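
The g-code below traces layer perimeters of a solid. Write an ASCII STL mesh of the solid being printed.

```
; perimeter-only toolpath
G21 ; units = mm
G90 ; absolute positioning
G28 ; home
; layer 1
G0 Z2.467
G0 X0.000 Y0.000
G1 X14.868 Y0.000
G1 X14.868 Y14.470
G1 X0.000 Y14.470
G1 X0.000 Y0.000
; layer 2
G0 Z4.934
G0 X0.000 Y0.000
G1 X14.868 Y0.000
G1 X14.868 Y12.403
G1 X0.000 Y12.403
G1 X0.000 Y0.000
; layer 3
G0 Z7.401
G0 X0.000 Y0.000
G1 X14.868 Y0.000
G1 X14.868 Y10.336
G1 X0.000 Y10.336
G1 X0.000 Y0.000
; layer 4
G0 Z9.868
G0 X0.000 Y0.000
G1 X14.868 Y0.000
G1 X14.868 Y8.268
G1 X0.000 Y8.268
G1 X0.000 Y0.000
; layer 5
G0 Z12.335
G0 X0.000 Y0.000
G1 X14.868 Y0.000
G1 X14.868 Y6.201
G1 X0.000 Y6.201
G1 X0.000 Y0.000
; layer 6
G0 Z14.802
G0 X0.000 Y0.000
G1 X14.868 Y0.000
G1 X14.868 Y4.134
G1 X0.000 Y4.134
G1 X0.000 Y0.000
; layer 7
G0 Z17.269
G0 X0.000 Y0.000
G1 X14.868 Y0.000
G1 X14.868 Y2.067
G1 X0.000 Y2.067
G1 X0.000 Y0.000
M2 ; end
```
solid part
  facet normal 0.0000 0.0000 -1.0000
    outer loop
      vertex 14.868 16.537 0.000
      vertex 14.868 0.000 0.000
      vertex 0.000 0.000 0.000
    endloop
  endfacet
  facet normal 0.0000 0.0000 -1.0000
    outer loop
      vertex 0.000 16.537 0.000
      vertex 14.868 16.537 0.000
      vertex 0.000 0.000 0.000
    endloop
  endfacet
  facet normal 0.0000 -1.0000 0.0000
    outer loop
      vertex 0.000 0.000 0.000
      vertex 14.868 0.000 0.000
      vertex 14.868 0.000 19.736
    endloop
  endfacet
  facet normal 0.0000 -1.0000 0.0000
    outer loop
      vertex 0.000 0.000 0.000
      vertex 14.868 0.000 19.736
      vertex 0.000 0.000 19.736
    endloop
  endfacet
  facet normal 0.0000 0.7665 0.6423
    outer loop
      vertex 0.000 0.000 19.736
      vertex 14.868 0.000 19.736
      vertex 14.868 16.537 0.000
    endloop
  endfacet
  facet normal 0.0000 0.7665 0.6423
    outer loop
      vertex 0.000 0.000 19.736
      vertex 14.868 16.537 0.000
      vertex 0.000 16.537 0.000
    endloop
  endfacet
  facet normal -1.0000 0.0000 0.0000
    outer loop
      vertex 0.000 0.000 19.736
      vertex 0.000 16.537 0.000
      vertex 0.000 0.000 0.000
    endloop
  endfacet
  facet normal 1.0000 0.0000 0.0000
    outer loop
      vertex 14.868 0.000 0.000
      vertex 14.868 16.537 0.000
      vertex 14.868 0.000 19.736
    endloop
  endfacet
endsolid part

The G0 Z moves step by Δz≈2.467 mm. The G1 loops shrink linearly with z, so the solid tapers from its base footprint up to z≈19.7. Closing with a flat bottom cap and the tapered top and triangulating gives 8 facets — a wedge (ramp): 14.9 × 16.5 mm base, rising to 19.7 mm along the y=0 edge and sloping linearly to z=0 at y=16.5.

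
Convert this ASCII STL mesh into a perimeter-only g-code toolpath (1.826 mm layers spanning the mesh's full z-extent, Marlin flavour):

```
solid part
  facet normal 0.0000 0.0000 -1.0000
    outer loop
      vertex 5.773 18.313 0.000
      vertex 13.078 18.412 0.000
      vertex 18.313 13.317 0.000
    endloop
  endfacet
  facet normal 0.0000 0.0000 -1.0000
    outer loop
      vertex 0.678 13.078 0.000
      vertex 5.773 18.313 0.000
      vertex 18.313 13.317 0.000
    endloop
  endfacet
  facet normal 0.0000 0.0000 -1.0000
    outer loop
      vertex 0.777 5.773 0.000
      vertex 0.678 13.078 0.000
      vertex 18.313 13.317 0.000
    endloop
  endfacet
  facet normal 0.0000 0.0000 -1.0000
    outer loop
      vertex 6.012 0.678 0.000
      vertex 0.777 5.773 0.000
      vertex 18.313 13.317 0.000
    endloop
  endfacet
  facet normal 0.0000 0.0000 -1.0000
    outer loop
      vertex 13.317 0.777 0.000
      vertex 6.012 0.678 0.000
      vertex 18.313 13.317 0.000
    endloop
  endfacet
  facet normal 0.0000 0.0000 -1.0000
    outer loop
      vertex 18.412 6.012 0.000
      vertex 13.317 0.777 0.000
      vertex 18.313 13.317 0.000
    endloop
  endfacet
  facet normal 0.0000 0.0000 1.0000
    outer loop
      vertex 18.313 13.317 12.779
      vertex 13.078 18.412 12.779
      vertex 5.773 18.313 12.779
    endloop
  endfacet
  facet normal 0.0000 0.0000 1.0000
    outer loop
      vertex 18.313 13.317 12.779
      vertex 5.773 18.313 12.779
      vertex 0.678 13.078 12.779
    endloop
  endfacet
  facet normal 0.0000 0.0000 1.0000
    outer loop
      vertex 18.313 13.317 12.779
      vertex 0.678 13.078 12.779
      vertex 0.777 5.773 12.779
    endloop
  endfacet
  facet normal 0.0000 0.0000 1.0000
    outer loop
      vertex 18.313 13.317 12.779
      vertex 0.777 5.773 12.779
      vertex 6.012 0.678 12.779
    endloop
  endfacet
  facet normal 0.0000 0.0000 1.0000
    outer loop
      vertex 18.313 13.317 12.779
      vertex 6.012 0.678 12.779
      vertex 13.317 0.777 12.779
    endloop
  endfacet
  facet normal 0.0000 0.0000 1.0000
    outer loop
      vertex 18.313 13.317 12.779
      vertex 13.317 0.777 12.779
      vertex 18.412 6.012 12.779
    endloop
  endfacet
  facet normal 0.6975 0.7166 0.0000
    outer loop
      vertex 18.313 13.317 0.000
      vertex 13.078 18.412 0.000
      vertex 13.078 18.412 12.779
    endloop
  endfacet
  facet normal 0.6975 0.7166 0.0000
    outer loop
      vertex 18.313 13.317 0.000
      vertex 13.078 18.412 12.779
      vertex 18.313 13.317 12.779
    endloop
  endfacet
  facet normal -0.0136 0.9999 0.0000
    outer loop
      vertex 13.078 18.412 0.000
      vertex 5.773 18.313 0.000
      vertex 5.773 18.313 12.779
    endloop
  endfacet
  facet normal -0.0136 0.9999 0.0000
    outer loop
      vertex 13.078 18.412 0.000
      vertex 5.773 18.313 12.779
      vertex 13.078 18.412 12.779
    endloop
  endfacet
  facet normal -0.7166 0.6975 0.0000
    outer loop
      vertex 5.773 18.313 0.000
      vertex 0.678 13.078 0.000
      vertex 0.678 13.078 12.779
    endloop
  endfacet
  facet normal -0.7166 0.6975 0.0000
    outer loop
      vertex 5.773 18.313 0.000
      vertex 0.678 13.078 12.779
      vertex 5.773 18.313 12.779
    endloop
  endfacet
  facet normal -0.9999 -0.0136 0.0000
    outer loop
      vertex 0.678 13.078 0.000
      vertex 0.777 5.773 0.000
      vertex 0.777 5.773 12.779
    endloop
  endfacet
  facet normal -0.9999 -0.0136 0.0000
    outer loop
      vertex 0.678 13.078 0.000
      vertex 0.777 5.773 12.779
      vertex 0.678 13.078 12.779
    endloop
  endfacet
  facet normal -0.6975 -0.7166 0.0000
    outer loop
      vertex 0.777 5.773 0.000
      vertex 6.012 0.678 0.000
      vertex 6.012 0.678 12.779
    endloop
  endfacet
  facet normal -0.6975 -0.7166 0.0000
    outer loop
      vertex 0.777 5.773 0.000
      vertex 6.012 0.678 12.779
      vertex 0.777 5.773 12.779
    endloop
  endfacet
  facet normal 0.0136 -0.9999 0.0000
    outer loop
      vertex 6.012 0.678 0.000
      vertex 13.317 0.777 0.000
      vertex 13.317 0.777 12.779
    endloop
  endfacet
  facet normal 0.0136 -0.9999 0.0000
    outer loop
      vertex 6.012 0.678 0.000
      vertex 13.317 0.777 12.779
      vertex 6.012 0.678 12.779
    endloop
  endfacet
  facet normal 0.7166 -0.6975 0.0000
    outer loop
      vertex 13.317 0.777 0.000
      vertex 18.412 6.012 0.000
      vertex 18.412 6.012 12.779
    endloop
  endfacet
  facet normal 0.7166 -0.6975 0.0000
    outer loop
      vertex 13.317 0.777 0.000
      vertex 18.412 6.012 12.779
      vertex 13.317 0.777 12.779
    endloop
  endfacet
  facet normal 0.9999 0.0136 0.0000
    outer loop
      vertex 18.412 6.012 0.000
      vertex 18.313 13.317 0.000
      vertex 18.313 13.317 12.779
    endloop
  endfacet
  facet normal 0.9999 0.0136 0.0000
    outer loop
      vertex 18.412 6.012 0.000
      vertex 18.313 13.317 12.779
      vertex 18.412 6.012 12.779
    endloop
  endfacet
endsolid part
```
; perimeter-only toolpath
G21 ; units = mm
G90 ; absolute positioning
G28 ; home
; layer 1
G0 Z1.826
G0 X18.313 Y13.317
G1 X13.078 Y18.412
G1 X5.773 Y18.313
G1 X0.678 Y13.078
G1 X0.777 Y5.773
G1 X6.012 Y0.678
G1 X13.317 Y0.777
G1 X18.412 Y6.012
G1 X18.313 Y13.317
; layer 2
G0 Z3.651
G0 X18.313 Y13.317
G1 X13.078 Y18.412
G1 X5.773 Y18.313
G1 X0.678 Y13.078
G1 X0.777 Y5.773
G1 X6.012 Y0.678
G1 X13.317 Y0.777
G1 X18.412 Y6.012
G1 X18.313 Y13.317
; layer 3
G0 Z5.477
G0 X18.313 Y13.317
G1 X13.078 Y18.412
G1 X5.773 Y18.313
G1 X0.678 Y13.078
G1 X0.777 Y5.773
G1 X6.012 Y0.678
G1 X13.317 Y0.777
G1 X18.412 Y6.012
G1 X18.313 Y13.317
; layer 4
G0 Z7.302
G0 X18.313 Y13.317
G1 X13.078 Y18.412
G1 X5.773 Y18.313
G1 X0.678 Y13.078
G1 X0.777 Y5.773
G1 X6.012 Y0.678
G1 X13.317 Y0.777
G1 X18.412 Y6.012
G1 X18.313 Y13.317
; layer 5
G0 Z9.128
G0 X18.313 Y13.317
G1 X13.078 Y18.412
G1 X5.773 Y18.313
G1 X0.678 Y13.078
G1 X0.777 Y5.773
G1 X6.012 Y0.678
G1 X13.317 Y0.777
G1 X18.412 Y6.012
G1 X18.313 Y13.317
; layer 6
G0 Z10.953
G0 X18.313 Y13.317
G1 X13.078 Y18.412
G1 X5.773 Y18.313
G1 X0.678 Y13.078
G1 X0.777 Y5.773
G1 X6.012 Y0.678
G1 X13.317 Y0.777
G1 X18.412 Y6.012
G1 X18.313 Y13.317
; layer 7
G0 Z12.779
G0 X18.313 Y13.317
G1 X13.078 Y18.412
G1 X5.773 Y18.313
G1 X0.678 Y13.078
G1 X0.777 Y5.773
G1 X6.012 Y0.678
G1 X13.317 Y0.777
G1 X18.412 Y6.012
G1 X18.313 Y13.317
M2 ; end

The solid is a regular 8-sided prism (a cylinder approximated with 8 flat sides), circumscribed radius ≈ 9.54 mm, height ≈ 12.8 mm. Slicing at Δz = 1.826 mm — 7 equal slices spanning the solid's height, so layer i sits at z = i·h/7 — gives 7 non-empty perimeters. Each is a 8-segment closed polygon; G0 lifts to the layer z and rapids to the start vertex, then G1 traces the edges.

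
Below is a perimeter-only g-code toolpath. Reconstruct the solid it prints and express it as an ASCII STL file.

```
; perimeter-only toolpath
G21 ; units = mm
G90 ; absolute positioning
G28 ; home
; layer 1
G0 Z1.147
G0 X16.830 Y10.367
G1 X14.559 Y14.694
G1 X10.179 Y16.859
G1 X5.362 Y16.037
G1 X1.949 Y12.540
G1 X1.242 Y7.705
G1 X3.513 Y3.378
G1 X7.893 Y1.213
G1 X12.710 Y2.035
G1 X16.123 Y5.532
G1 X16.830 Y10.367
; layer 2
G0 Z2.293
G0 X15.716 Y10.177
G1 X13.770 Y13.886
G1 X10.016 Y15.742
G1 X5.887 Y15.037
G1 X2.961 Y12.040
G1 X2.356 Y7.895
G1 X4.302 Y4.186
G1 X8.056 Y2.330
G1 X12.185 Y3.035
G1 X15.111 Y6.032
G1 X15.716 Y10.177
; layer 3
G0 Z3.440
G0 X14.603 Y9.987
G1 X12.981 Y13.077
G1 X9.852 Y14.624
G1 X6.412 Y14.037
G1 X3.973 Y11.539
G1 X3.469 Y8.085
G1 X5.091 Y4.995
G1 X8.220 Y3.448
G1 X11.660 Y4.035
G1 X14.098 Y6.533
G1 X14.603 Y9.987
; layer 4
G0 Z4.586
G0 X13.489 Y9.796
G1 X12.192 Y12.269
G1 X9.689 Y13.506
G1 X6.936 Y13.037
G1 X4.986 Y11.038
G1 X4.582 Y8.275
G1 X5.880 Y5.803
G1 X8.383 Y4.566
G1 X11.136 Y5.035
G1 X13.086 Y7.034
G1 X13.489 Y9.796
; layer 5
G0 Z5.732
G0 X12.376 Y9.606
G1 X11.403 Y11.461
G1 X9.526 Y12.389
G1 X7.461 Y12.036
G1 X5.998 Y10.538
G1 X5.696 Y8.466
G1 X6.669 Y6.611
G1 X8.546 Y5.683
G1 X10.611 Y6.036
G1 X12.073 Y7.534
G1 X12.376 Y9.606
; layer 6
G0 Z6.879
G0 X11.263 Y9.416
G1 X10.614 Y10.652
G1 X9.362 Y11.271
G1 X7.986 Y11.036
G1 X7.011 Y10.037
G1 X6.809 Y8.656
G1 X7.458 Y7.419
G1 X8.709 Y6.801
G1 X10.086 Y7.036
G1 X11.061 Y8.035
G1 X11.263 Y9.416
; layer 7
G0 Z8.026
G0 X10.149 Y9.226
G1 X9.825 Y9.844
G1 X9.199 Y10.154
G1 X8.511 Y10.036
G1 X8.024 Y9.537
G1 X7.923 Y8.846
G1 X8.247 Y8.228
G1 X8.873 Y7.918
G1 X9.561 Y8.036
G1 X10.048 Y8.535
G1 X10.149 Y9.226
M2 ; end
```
solid part
  facet normal 0.0000 0.0000 -1.0000
    outer loop
      vertex 10.342 17.977 0.000
      vertex 15.348 15.502 0.000
      vertex 17.943 10.557 0.000
    endloop
  endfacet
  facet normal 0.0000 0.0000 -1.0000
    outer loop
      vertex 4.837 17.037 0.000
      vertex 10.342 17.977 0.000
      vertex 17.943 10.557 0.000
    endloop
  endfacet
  facet normal 0.0000 0.0000 -1.0000
    outer loop
      vertex 0.936 13.041 0.000
      vertex 4.837 17.037 0.000
      vertex 17.943 10.557 0.000
    endloop
  endfacet
  facet normal 0.0000 0.0000 -1.0000
    outer loop
      vertex 0.129 7.515 0.000
      vertex 0.936 13.041 0.000
      vertex 17.943 10.557 0.000
    endloop
  endfacet
  facet normal 0.0000 0.0000 -1.0000
    outer loop
      vertex 2.724 2.570 0.000
      vertex 0.129 7.515 0.000
      vertex 17.943 10.557 0.000
    endloop
  endfacet
  facet normal 0.0000 0.0000 -1.0000
    outer loop
      vertex 7.730 0.095 0.000
      vertex 2.724 2.570 0.000
      vertex 17.943 10.557 0.000
    endloop
  endfacet
  facet normal 0.0000 0.0000 -1.0000
    outer loop
      vertex 13.235 1.035 0.000
      vertex 7.730 0.095 0.000
      vertex 17.943 10.557 0.000
    endloop
  endfacet
  facet normal 0.0000 0.0000 -1.0000
    outer loop
      vertex 17.136 5.031 0.000
      vertex 13.235 1.035 0.000
      vertex 17.943 10.557 0.000
    endloop
  endfacet
  facet normal 0.6462 0.3391 0.6837
    outer loop
      vertex 17.943 10.557 0.000
      vertex 15.348 15.502 0.000
      vertex 9.036 9.036 9.172
    endloop
  endfacet
  facet normal 0.3234 0.6542 0.6837
    outer loop
      vertex 15.348 15.502 0.000
      vertex 10.342 17.977 0.000
      vertex 9.036 9.036 9.172
    endloop
  endfacet
  facet normal -0.1228 0.7193 0.6837
    outer loop
      vertex 10.342 17.977 0.000
      vertex 4.837 17.037 0.000
      vertex 9.036 9.036 9.172
    endloop
  endfacet
  facet normal -0.5222 0.5098 0.6837
    outer loop
      vertex 4.837 17.037 0.000
      vertex 0.936 13.041 0.000
      vertex 9.036 9.036 9.172
    endloop
  endfacet
  facet normal -0.7221 0.1054 0.6837
    outer loop
      vertex 0.936 13.041 0.000
      vertex 0.129 7.515 0.000
      vertex 9.036 9.036 9.172
    endloop
  endfacet
  facet normal -0.6462 -0.3391 0.6837
    outer loop
      vertex 0.129 7.515 0.000
      vertex 2.724 2.570 0.000
      vertex 9.036 9.036 9.172
    endloop
  endfacet
  facet normal -0.3234 -0.6542 0.6837
    outer loop
      vertex 2.724 2.570 0.000
      vertex 7.730 0.095 0.000
      vertex 9.036 9.036 9.172
    endloop
  endfacet
  facet normal 0.1228 -0.7193 0.6837
    outer loop
      vertex 7.730 0.095 0.000
      vertex 13.235 1.035 0.000
      vertex 9.036 9.036 9.172
    endloop
  endfacet
  facet normal 0.5222 -0.5098 0.6837
    outer loop
      vertex 13.235 1.035 0.000
      vertex 17.136 5.031 0.000
      vertex 9.036 9.036 9.172
    endloop
  endfacet
  facet normal 0.7221 -0.1054 0.6837
    outer loop
      vertex 17.136 5.031 0.000
      vertex 17.943 10.557 0.000
      vertex 9.036 9.036 9.172
    endloop
  endfacet
endsolid part

The G0 Z moves step by Δz≈1.147 mm. The G1 loops shrink linearly with z, so the solid tapers from its base footprint up to z≈9.17. Closing with a flat bottom cap and the tapered top and triangulating gives 18 facets — a regular 10-sided pyramid, base circumscribed radius ≈ 9.04 mm, apex at z ≈ 9.17 mm.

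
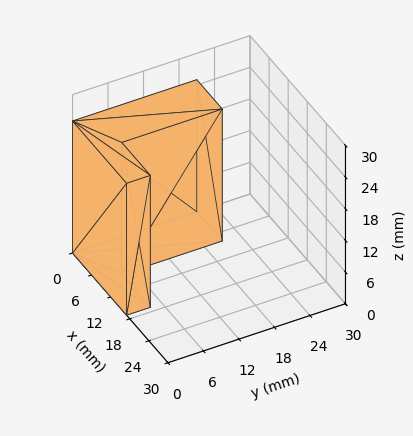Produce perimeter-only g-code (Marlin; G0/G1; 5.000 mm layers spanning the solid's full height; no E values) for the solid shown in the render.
Reading the render: the shape is an L-shaped prism: outer 17 × 21 mm, arm thicknesses ≈ 4 mm (horizontal) and 8 mm (vertical), extruded 25 mm in z (dimensions read to the nearest mm from the axis ticks). For the g-code, the solid's height is divided into equal slices at the stated Δz and each level perimeter traced with G1 moves after a G0 lift.

; perimeter-only toolpath
G21 ; units = mm
G90 ; absolute positioning
G28 ; home
; layer 1
G0 Z5.000
G0 X0.000 Y0.000
G1 X17.000 Y0.000
G1 X17.000 Y4.000
G1 X8.000 Y4.000
G1 X8.000 Y21.000
G1 X0.000 Y21.000
G1 X0.000 Y0.000
; layer 2
G0 Z10.000
G0 X0.000 Y0.000
G1 X17.000 Y0.000
G1 X17.000 Y4.000
G1 X8.000 Y4.000
G1 X8.000 Y21.000
G1 X0.000 Y21.000
G1 X0.000 Y0.000
; layer 3
G0 Z15.000
G0 X0.000 Y0.000
G1 X17.000 Y0.000
G1 X17.000 Y4.000
G1 X8.000 Y4.000
G1 X8.000 Y21.000
G1 X0.000 Y21.000
G1 X0.000 Y0.000
; layer 4
G0 Z20.000
G0 X0.000 Y0.000
G1 X17.000 Y0.000
G1 X17.000 Y4.000
G1 X8.000 Y4.000
G1 X8.000 Y21.000
G1 X0.000 Y21.000
G1 X0.000 Y0.000
; layer 5
G0 Z25.000
G0 X0.000 Y0.000
G1 X17.000 Y0.000
G1 X17.000 Y4.000
G1 X8.000 Y4.000
G1 X8.000 Y21.000
G1 X0.000 Y21.000
G1 X0.000 Y0.000
M2 ; end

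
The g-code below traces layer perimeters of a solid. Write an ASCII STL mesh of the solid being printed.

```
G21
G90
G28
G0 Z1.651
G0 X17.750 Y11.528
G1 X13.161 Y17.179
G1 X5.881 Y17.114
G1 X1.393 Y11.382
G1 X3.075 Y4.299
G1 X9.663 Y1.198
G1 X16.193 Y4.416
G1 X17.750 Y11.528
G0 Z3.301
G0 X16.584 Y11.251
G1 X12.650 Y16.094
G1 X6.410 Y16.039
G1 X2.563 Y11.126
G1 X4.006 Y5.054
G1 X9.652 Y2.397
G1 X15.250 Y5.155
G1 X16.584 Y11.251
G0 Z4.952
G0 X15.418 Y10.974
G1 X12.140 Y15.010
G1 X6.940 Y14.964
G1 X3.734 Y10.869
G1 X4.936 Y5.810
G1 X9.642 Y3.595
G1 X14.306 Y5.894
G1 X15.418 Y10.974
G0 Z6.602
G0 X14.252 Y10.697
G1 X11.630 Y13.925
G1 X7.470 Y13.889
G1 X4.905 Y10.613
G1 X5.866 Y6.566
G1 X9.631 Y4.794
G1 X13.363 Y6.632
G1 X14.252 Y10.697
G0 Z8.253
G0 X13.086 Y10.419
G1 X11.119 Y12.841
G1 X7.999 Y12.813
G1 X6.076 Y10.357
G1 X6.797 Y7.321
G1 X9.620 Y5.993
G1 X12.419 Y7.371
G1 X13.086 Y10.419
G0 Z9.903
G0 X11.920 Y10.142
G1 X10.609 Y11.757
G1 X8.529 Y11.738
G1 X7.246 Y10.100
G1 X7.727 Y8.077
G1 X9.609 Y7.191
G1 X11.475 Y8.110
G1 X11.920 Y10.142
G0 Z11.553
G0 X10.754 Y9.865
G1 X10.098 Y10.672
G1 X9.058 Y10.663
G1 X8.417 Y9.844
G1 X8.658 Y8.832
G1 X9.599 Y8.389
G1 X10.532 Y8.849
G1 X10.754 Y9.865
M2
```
solid part
  facet normal 0.0000 0.0000 -1.0000
    outer loop
      vertex 5.351 18.189 0.000
      vertex 13.671 18.263 0.000
      vertex 18.916 11.805 0.000
    endloop
  endfacet
  facet normal 0.0000 0.0000 -1.0000
    outer loop
      vertex 0.222 11.638 0.000
      vertex 5.351 18.189 0.000
      vertex 18.916 11.805 0.000
    endloop
  endfacet
  facet normal 0.0000 0.0000 -1.0000
    outer loop
      vertex 2.145 3.543 0.000
      vertex 0.222 11.638 0.000
      vertex 18.916 11.805 0.000
    endloop
  endfacet
  facet normal 0.0000 0.0000 -1.0000
    outer loop
      vertex 9.674 0.000 0.000
      vertex 2.145 3.543 0.000
      vertex 18.916 11.805 0.000
    endloop
  endfacet
  facet normal 0.0000 0.0000 -1.0000
    outer loop
      vertex 17.137 3.677 0.000
      vertex 9.674 0.000 0.000
      vertex 18.916 11.805 0.000
    endloop
  endfacet
  facet normal 0.6496 0.5276 0.5475
    outer loop
      vertex 18.916 11.805 0.000
      vertex 13.671 18.263 0.000
      vertex 9.588 9.588 13.204
    endloop
  endfacet
  facet normal -0.0074 0.8368 0.5475
    outer loop
      vertex 13.671 18.263 0.000
      vertex 5.351 18.189 0.000
      vertex 9.588 9.588 13.204
    endloop
  endfacet
  facet normal -0.6589 0.5159 0.5475
    outer loop
      vertex 5.351 18.189 0.000
      vertex 0.222 11.638 0.000
      vertex 9.588 9.588 13.204
    endloop
  endfacet
  facet normal -0.8142 -0.1934 0.5475
    outer loop
      vertex 0.222 11.638 0.000
      vertex 2.145 3.543 0.000
      vertex 9.588 9.588 13.204
    endloop
  endfacet
  facet normal -0.3563 -0.7572 0.5475
    outer loop
      vertex 2.145 3.543 0.000
      vertex 9.674 0.000 0.000
      vertex 9.588 9.588 13.204
    endloop
  endfacet
  facet normal 0.3698 -0.7506 0.5475
    outer loop
      vertex 9.674 0.000 0.000
      vertex 17.137 3.677 0.000
      vertex 9.588 9.588 13.204
    endloop
  endfacet
  facet normal 0.8175 -0.1789 0.5475
    outer loop
      vertex 17.137 3.677 0.000
      vertex 18.916 11.805 0.000
      vertex 9.588 9.588 13.204
    endloop
  endfacet
endsolid part

The G0 Z moves step by Δz≈1.651 mm. The G1 loops shrink linearly with z, so the solid tapers from its base footprint up to z≈13.2. Closing with a flat bottom cap and the tapered top and triangulating gives 12 facets — a regular 7-sided pyramid, base circumscribed radius ≈ 9.59 mm, apex at z ≈ 13.2 mm.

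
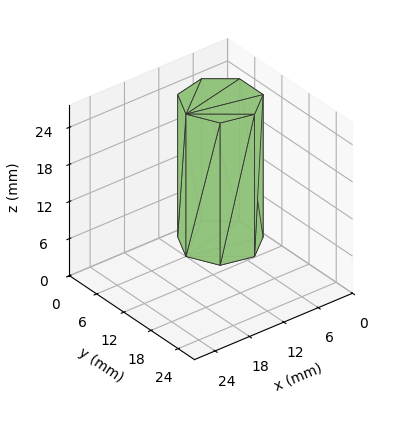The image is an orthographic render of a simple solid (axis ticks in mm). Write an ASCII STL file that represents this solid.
Reading the render: the shape is a regular 7-sided prism (a cylinder approximated with 7 flat sides), circumscribed radius ≈ 6 mm, height ≈ 23 mm (dimensions read to the nearest mm from the axis ticks). For the STL, each face is triangulated and given an outward normal.

solid part
  facet normal 0.0000 0.0000 -1.0000
    outer loop
      vertex 4.66 11.85 0.00
      vertex 9.74 10.69 0.00
      vertex 12.00 6.00 0.00
    endloop
  endfacet
  facet normal 0.0000 0.0000 -1.0000
    outer loop
      vertex 0.59 8.60 0.00
      vertex 4.66 11.85 0.00
      vertex 12.00 6.00 0.00
    endloop
  endfacet
  facet normal 0.0000 0.0000 -1.0000
    outer loop
      vertex 0.59 3.40 0.00
      vertex 0.59 8.60 0.00
      vertex 12.00 6.00 0.00
    endloop
  endfacet
  facet normal 0.0000 0.0000 -1.0000
    outer loop
      vertex 4.66 0.15 0.00
      vertex 0.59 3.40 0.00
      vertex 12.00 6.00 0.00
    endloop
  endfacet
  facet normal 0.0000 0.0000 -1.0000
    outer loop
      vertex 9.74 1.31 0.00
      vertex 4.66 0.15 0.00
      vertex 12.00 6.00 0.00
    endloop
  endfacet
  facet normal 0.0000 0.0000 1.0000
    outer loop
      vertex 12.00 6.00 23.00
      vertex 9.74 10.69 23.00
      vertex 4.66 11.85 23.00
    endloop
  endfacet
  facet normal 0.0000 0.0000 1.0000
    outer loop
      vertex 12.00 6.00 23.00
      vertex 4.66 11.85 23.00
      vertex 0.59 8.60 23.00
    endloop
  endfacet
  facet normal 0.0000 0.0000 1.0000
    outer loop
      vertex 12.00 6.00 23.00
      vertex 0.59 8.60 23.00
      vertex 0.59 3.40 23.00
    endloop
  endfacet
  facet normal 0.0000 0.0000 1.0000
    outer loop
      vertex 12.00 6.00 23.00
      vertex 0.59 3.40 23.00
      vertex 4.66 0.15 23.00
    endloop
  endfacet
  facet normal 0.0000 0.0000 1.0000
    outer loop
      vertex 12.00 6.00 23.00
      vertex 4.66 0.15 23.00
      vertex 9.74 1.31 23.00
    endloop
  endfacet
  facet normal 0.9009 0.4341 0.0000
    outer loop
      vertex 12.00 6.00 0.00
      vertex 9.74 10.69 0.00
      vertex 9.74 10.69 23.00
    endloop
  endfacet
  facet normal 0.9009 0.4341 0.0000
    outer loop
      vertex 12.00 6.00 0.00
      vertex 9.74 10.69 23.00
      vertex 12.00 6.00 23.00
    endloop
  endfacet
  facet normal 0.2226 0.9749 0.0000
    outer loop
      vertex 9.74 10.69 0.00
      vertex 4.66 11.85 0.00
      vertex 4.66 11.85 23.00
    endloop
  endfacet
  facet normal 0.2226 0.9749 0.0000
    outer loop
      vertex 9.74 10.69 0.00
      vertex 4.66 11.85 23.00
      vertex 9.74 10.69 23.00
    endloop
  endfacet
  facet normal -0.6240 0.7814 0.0000
    outer loop
      vertex 4.66 11.85 0.00
      vertex 0.59 8.60 0.00
      vertex 0.59 8.60 23.00
    endloop
  endfacet
  facet normal -0.6240 0.7814 0.0000
    outer loop
      vertex 4.66 11.85 0.00
      vertex 0.59 8.60 23.00
      vertex 4.66 11.85 23.00
    endloop
  endfacet
  facet normal -1.0000 0.0000 0.0000
    outer loop
      vertex 0.59 8.60 0.00
      vertex 0.59 3.40 0.00
      vertex 0.59 3.40 23.00
    endloop
  endfacet
  facet normal -1.0000 0.0000 0.0000
    outer loop
      vertex 0.59 8.60 0.00
      vertex 0.59 3.40 23.00
      vertex 0.59 8.60 23.00
    endloop
  endfacet
  facet normal -0.6240 -0.7814 0.0000
    outer loop
      vertex 0.59 3.40 0.00
      vertex 4.66 0.15 0.00
      vertex 4.66 0.15 23.00
    endloop
  endfacet
  facet normal -0.6240 -0.7814 0.0000
    outer loop
      vertex 0.59 3.40 0.00
      vertex 4.66 0.15 23.00
      vertex 0.59 3.40 23.00
    endloop
  endfacet
  facet normal 0.2226 -0.9749 0.0000
    outer loop
      vertex 4.66 0.15 0.00
      vertex 9.74 1.31 0.00
      vertex 9.74 1.31 23.00
    endloop
  endfacet
  facet normal 0.2226 -0.9749 0.0000
    outer loop
      vertex 4.66 0.15 0.00
      vertex 9.74 1.31 23.00
      vertex 4.66 0.15 23.00
    endloop
  endfacet
  facet normal 0.9009 -0.4341 0.0000
    outer loop
      vertex 9.74 1.31 0.00
      vertex 12.00 6.00 0.00
      vertex 12.00 6.00 23.00
    endloop
  endfacet
  facet normal 0.9009 -0.4341 0.0000
    outer loop
      vertex 9.74 1.31 0.00
      vertex 12.00 6.00 23.00
      vertex 9.74 1.31 23.00
    endloop
  endfacet
endsolid part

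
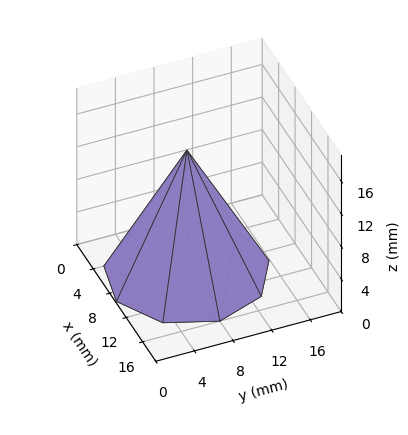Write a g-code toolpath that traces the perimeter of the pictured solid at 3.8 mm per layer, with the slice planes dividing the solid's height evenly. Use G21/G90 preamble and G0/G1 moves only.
Reading the render: the shape is a regular 9-sided pyramid, base circumscribed radius ≈ 8 mm, apex at z ≈ 15 mm (dimensions read to the nearest mm from the axis ticks). For the g-code, the solid's height is divided into equal slices at the stated Δz and each level perimeter traced with G1 moves after a G0 lift.

; perimeter-only toolpath
G21 ; units = mm
G90 ; absolute positioning
G28 ; home
; layer 1
G0 Z3.8
G0 X14.0 Y8.0
G1 X12.6 Y11.8
G1 X9.1 Y13.9
G1 X5.0 Y13.2
G1 X2.4 Y10.0
G1 X2.4 Y6.0
G1 X5.0 Y2.8
G1 X9.1 Y2.1
G1 X12.6 Y4.2
G1 X14.0 Y8.0
; layer 2
G0 Z7.5
G0 X12.0 Y8.0
G1 X11.1 Y10.6
G1 X8.7 Y11.9
G1 X6.0 Y11.4
G1 X4.2 Y9.3
G1 X4.2 Y6.7
G1 X6.0 Y4.5
G1 X8.7 Y4.0
G1 X11.1 Y5.5
G1 X12.0 Y8.0
; layer 3
G0 Z11.2
G0 X10.0 Y8.0
G1 X9.5 Y9.3
G1 X8.3 Y10.0
G1 X7.0 Y9.7
G1 X6.1 Y8.7
G1 X6.1 Y7.3
G1 X7.0 Y6.3
G1 X8.3 Y6.0
G1 X9.5 Y6.7
G1 X10.0 Y8.0
M2 ; end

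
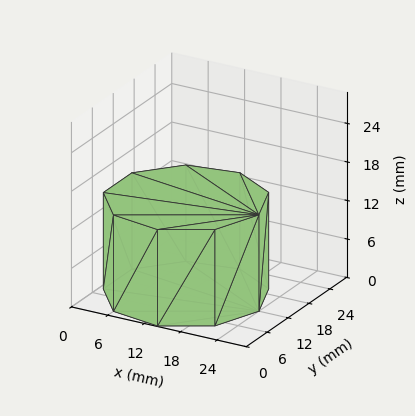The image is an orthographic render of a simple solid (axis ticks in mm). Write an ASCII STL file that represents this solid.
Reading the render: the shape is a regular 9-sided prism (a cylinder approximated with 9 flat sides), circumscribed radius ≈ 12 mm, height ≈ 15 mm (dimensions read to the nearest mm from the axis ticks). For the STL, each face is triangulated and given an outward normal.

solid part
  facet normal 0.0000 0.0000 -1.0000
    outer loop
      vertex 14.08 23.82 0.00
      vertex 21.19 19.71 0.00
      vertex 24.00 12.00 0.00
    endloop
  endfacet
  facet normal 0.0000 0.0000 -1.0000
    outer loop
      vertex 6.00 22.39 0.00
      vertex 14.08 23.82 0.00
      vertex 24.00 12.00 0.00
    endloop
  endfacet
  facet normal 0.0000 0.0000 -1.0000
    outer loop
      vertex 0.72 16.10 0.00
      vertex 6.00 22.39 0.00
      vertex 24.00 12.00 0.00
    endloop
  endfacet
  facet normal 0.0000 0.0000 -1.0000
    outer loop
      vertex 0.72 7.90 0.00
      vertex 0.72 16.10 0.00
      vertex 24.00 12.00 0.00
    endloop
  endfacet
  facet normal 0.0000 0.0000 -1.0000
    outer loop
      vertex 6.00 1.61 0.00
      vertex 0.72 7.90 0.00
      vertex 24.00 12.00 0.00
    endloop
  endfacet
  facet normal 0.0000 0.0000 -1.0000
    outer loop
      vertex 14.08 0.18 0.00
      vertex 6.00 1.61 0.00
      vertex 24.00 12.00 0.00
    endloop
  endfacet
  facet normal 0.0000 0.0000 -1.0000
    outer loop
      vertex 21.19 4.29 0.00
      vertex 14.08 0.18 0.00
      vertex 24.00 12.00 0.00
    endloop
  endfacet
  facet normal 0.0000 0.0000 1.0000
    outer loop
      vertex 24.00 12.00 15.00
      vertex 21.19 19.71 15.00
      vertex 14.08 23.82 15.00
    endloop
  endfacet
  facet normal 0.0000 0.0000 1.0000
    outer loop
      vertex 24.00 12.00 15.00
      vertex 14.08 23.82 15.00
      vertex 6.00 22.39 15.00
    endloop
  endfacet
  facet normal 0.0000 0.0000 1.0000
    outer loop
      vertex 24.00 12.00 15.00
      vertex 6.00 22.39 15.00
      vertex 0.72 16.10 15.00
    endloop
  endfacet
  facet normal 0.0000 0.0000 1.0000
    outer loop
      vertex 24.00 12.00 15.00
      vertex 0.72 16.10 15.00
      vertex 0.72 7.90 15.00
    endloop
  endfacet
  facet normal 0.0000 0.0000 1.0000
    outer loop
      vertex 24.00 12.00 15.00
      vertex 0.72 7.90 15.00
      vertex 6.00 1.61 15.00
    endloop
  endfacet
  facet normal 0.0000 0.0000 1.0000
    outer loop
      vertex 24.00 12.00 15.00
      vertex 6.00 1.61 15.00
      vertex 14.08 0.18 15.00
    endloop
  endfacet
  facet normal 0.0000 0.0000 1.0000
    outer loop
      vertex 24.00 12.00 15.00
      vertex 14.08 0.18 15.00
      vertex 21.19 4.29 15.00
    endloop
  endfacet
  facet normal 0.9395 0.3424 0.0000
    outer loop
      vertex 24.00 12.00 0.00
      vertex 21.19 19.71 0.00
      vertex 21.19 19.71 15.00
    endloop
  endfacet
  facet normal 0.9395 0.3424 0.0000
    outer loop
      vertex 24.00 12.00 0.00
      vertex 21.19 19.71 15.00
      vertex 24.00 12.00 15.00
    endloop
  endfacet
  facet normal 0.5005 0.8658 0.0000
    outer loop
      vertex 21.19 19.71 0.00
      vertex 14.08 23.82 0.00
      vertex 14.08 23.82 15.00
    endloop
  endfacet
  facet normal 0.5005 0.8658 0.0000
    outer loop
      vertex 21.19 19.71 0.00
      vertex 14.08 23.82 15.00
      vertex 21.19 19.71 15.00
    endloop
  endfacet
  facet normal -0.1743 0.9847 0.0000
    outer loop
      vertex 14.08 23.82 0.00
      vertex 6.00 22.39 0.00
      vertex 6.00 22.39 15.00
    endloop
  endfacet
  facet normal -0.1743 0.9847 0.0000
    outer loop
      vertex 14.08 23.82 0.00
      vertex 6.00 22.39 15.00
      vertex 14.08 23.82 15.00
    endloop
  endfacet
  facet normal -0.7659 0.6429 0.0000
    outer loop
      vertex 6.00 22.39 0.00
      vertex 0.72 16.10 0.00
      vertex 0.72 16.10 15.00
    endloop
  endfacet
  facet normal -0.7659 0.6429 0.0000
    outer loop
      vertex 6.00 22.39 0.00
      vertex 0.72 16.10 15.00
      vertex 6.00 22.39 15.00
    endloop
  endfacet
  facet normal -1.0000 0.0000 0.0000
    outer loop
      vertex 0.72 16.10 0.00
      vertex 0.72 7.90 0.00
      vertex 0.72 7.90 15.00
    endloop
  endfacet
  facet normal -1.0000 0.0000 0.0000
    outer loop
      vertex 0.72 16.10 0.00
      vertex 0.72 7.90 15.00
      vertex 0.72 16.10 15.00
    endloop
  endfacet
  facet normal -0.7659 -0.6429 0.0000
    outer loop
      vertex 0.72 7.90 0.00
      vertex 6.00 1.61 0.00
      vertex 6.00 1.61 15.00
    endloop
  endfacet
  facet normal -0.7659 -0.6429 0.0000
    outer loop
      vertex 0.72 7.90 0.00
      vertex 6.00 1.61 15.00
      vertex 0.72 7.90 15.00
    endloop
  endfacet
  facet normal -0.1743 -0.9847 0.0000
    outer loop
      vertex 6.00 1.61 0.00
      vertex 14.08 0.18 0.00
      vertex 14.08 0.18 15.00
    endloop
  endfacet
  facet normal -0.1743 -0.9847 0.0000
    outer loop
      vertex 6.00 1.61 0.00
      vertex 14.08 0.18 15.00
      vertex 6.00 1.61 15.00
    endloop
  endfacet
  facet normal 0.5005 -0.8658 0.0000
    outer loop
      vertex 14.08 0.18 0.00
      vertex 21.19 4.29 0.00
      vertex 21.19 4.29 15.00
    endloop
  endfacet
  facet normal 0.5005 -0.8658 0.0000
    outer loop
      vertex 14.08 0.18 0.00
      vertex 21.19 4.29 15.00
      vertex 14.08 0.18 15.00
    endloop
  endfacet
  facet normal 0.9395 -0.3424 0.0000
    outer loop
      vertex 21.19 4.29 0.00
      vertex 24.00 12.00 0.00
      vertex 24.00 12.00 15.00
    endloop
  endfacet
  facet normal 0.9395 -0.3424 0.0000
    outer loop
      vertex 21.19 4.29 0.00
      vertex 24.00 12.00 15.00
      vertex 21.19 4.29 15.00
    endloop
  endfacet
endsolid part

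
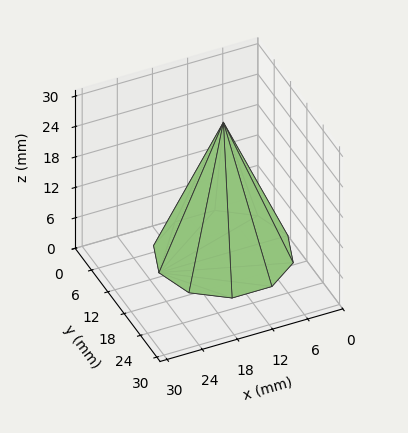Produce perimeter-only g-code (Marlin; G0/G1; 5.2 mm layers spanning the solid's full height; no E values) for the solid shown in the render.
Reading the render: the shape is a regular 10-sided pyramid, base circumscribed radius ≈ 11 mm, apex at z ≈ 26 mm (dimensions read to the nearest mm from the axis ticks). For the g-code, the solid's height is divided into equal slices at the stated Δz and each level perimeter traced with G1 moves after a G0 lift.

; perimeter-only toolpath
G21 ; units = mm
G90 ; absolute positioning
G28 ; home
; layer 1
G0 Z5.2
G0 X19.8 Y11.0
G1 X18.1 Y16.2
G1 X13.7 Y19.4
G1 X8.3 Y19.4
G1 X3.9 Y16.2
G1 X2.2 Y11.0
G1 X3.9 Y5.8
G1 X8.3 Y2.6
G1 X13.7 Y2.6
G1 X18.1 Y5.8
G1 X19.8 Y11.0
; layer 2
G0 Z10.4
G0 X17.6 Y11.0
G1 X16.3 Y14.9
G1 X13.0 Y17.3
G1 X9.0 Y17.3
G1 X5.7 Y14.9
G1 X4.4 Y11.0
G1 X5.7 Y7.1
G1 X9.0 Y4.7
G1 X13.0 Y4.7
G1 X16.3 Y7.1
G1 X17.6 Y11.0
; layer 3
G0 Z15.6
G0 X15.4 Y11.0
G1 X14.6 Y13.6
G1 X12.4 Y15.2
G1 X9.6 Y15.2
G1 X7.4 Y13.6
G1 X6.6 Y11.0
G1 X7.4 Y8.4
G1 X9.6 Y6.8
G1 X12.4 Y6.8
G1 X14.6 Y8.4
G1 X15.4 Y11.0
; layer 4
G0 Z20.8
G0 X13.2 Y11.0
G1 X12.8 Y12.3
G1 X11.7 Y13.1
G1 X10.3 Y13.1
G1 X9.2 Y12.3
G1 X8.8 Y11.0
G1 X9.2 Y9.7
G1 X10.3 Y8.9
G1 X11.7 Y8.9
G1 X12.8 Y9.7
G1 X13.2 Y11.0
M2 ; end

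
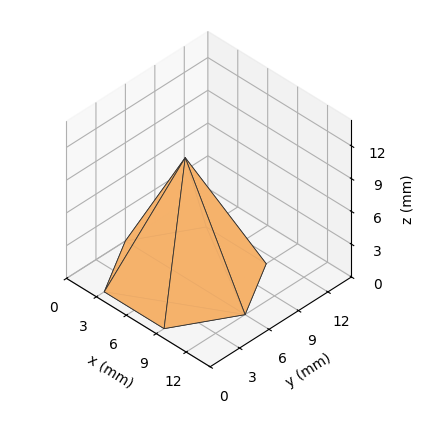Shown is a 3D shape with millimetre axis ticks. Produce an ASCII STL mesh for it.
Reading the render: the shape is a regular 6-sided pyramid, base circumscribed radius ≈ 6 mm, apex at z ≈ 11 mm (dimensions read to the nearest mm from the axis ticks). For the STL, each face is triangulated and given an outward normal.

solid part
  facet normal 0.0000 0.0000 -1.0000
    outer loop
      vertex 3.0 11.2 0.0
      vertex 9.0 11.2 0.0
      vertex 12.0 6.0 0.0
    endloop
  endfacet
  facet normal 0.0000 0.0000 -1.0000
    outer loop
      vertex 0.0 6.0 0.0
      vertex 3.0 11.2 0.0
      vertex 12.0 6.0 0.0
    endloop
  endfacet
  facet normal 0.0000 0.0000 -1.0000
    outer loop
      vertex 3.0 0.8 0.0
      vertex 0.0 6.0 0.0
      vertex 12.0 6.0 0.0
    endloop
  endfacet
  facet normal 0.0000 0.0000 -1.0000
    outer loop
      vertex 9.0 0.8 0.0
      vertex 3.0 0.8 0.0
      vertex 12.0 6.0 0.0
    endloop
  endfacet
  facet normal 0.7832 0.4518 0.4272
    outer loop
      vertex 12.0 6.0 0.0
      vertex 9.0 11.2 0.0
      vertex 6.0 6.0 11.0
    endloop
  endfacet
  facet normal 0.0000 0.9041 0.4274
    outer loop
      vertex 9.0 11.2 0.0
      vertex 3.0 11.2 0.0
      vertex 6.0 6.0 11.0
    endloop
  endfacet
  facet normal -0.7832 0.4518 0.4272
    outer loop
      vertex 3.0 11.2 0.0
      vertex 0.0 6.0 0.0
      vertex 6.0 6.0 11.0
    endloop
  endfacet
  facet normal -0.7832 -0.4518 0.4272
    outer loop
      vertex 0.0 6.0 0.0
      vertex 3.0 0.8 0.0
      vertex 6.0 6.0 11.0
    endloop
  endfacet
  facet normal 0.0000 -0.9041 0.4274
    outer loop
      vertex 3.0 0.8 0.0
      vertex 9.0 0.8 0.0
      vertex 6.0 6.0 11.0
    endloop
  endfacet
  facet normal 0.7832 -0.4518 0.4272
    outer loop
      vertex 9.0 0.8 0.0
      vertex 12.0 6.0 0.0
      vertex 6.0 6.0 11.0
    endloop
  endfacet
endsolid part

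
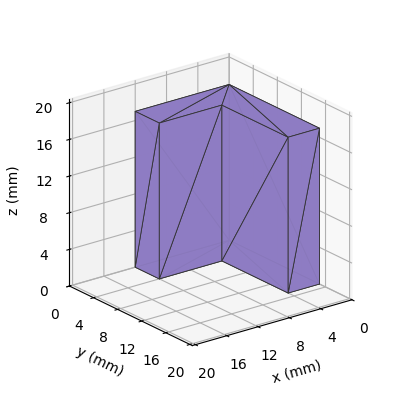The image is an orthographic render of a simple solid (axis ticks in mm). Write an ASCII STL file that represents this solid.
Reading the render: the shape is an L-shaped prism: outer 12 × 15 mm, arm thicknesses ≈ 4 mm (horizontal) and 4 mm (vertical), extruded 17 mm in z (dimensions read to the nearest mm from the axis ticks). For the STL, each face is triangulated and given an outward normal.

solid part
  facet normal 0.0000 0.0000 -1.0000
    outer loop
      vertex 12.00 4.00 0.00
      vertex 12.00 0.00 0.00
      vertex 0.00 0.00 0.00
    endloop
  endfacet
  facet normal 0.0000 0.0000 -1.0000
    outer loop
      vertex 4.00 4.00 0.00
      vertex 12.00 4.00 0.00
      vertex 0.00 0.00 0.00
    endloop
  endfacet
  facet normal 0.0000 0.0000 -1.0000
    outer loop
      vertex 4.00 15.00 0.00
      vertex 4.00 4.00 0.00
      vertex 0.00 0.00 0.00
    endloop
  endfacet
  facet normal 0.0000 0.0000 -1.0000
    outer loop
      vertex 0.00 15.00 0.00
      vertex 4.00 15.00 0.00
      vertex 0.00 0.00 0.00
    endloop
  endfacet
  facet normal 0.0000 0.0000 1.0000
    outer loop
      vertex 0.00 0.00 17.00
      vertex 12.00 0.00 17.00
      vertex 12.00 4.00 17.00
    endloop
  endfacet
  facet normal 0.0000 0.0000 1.0000
    outer loop
      vertex 0.00 0.00 17.00
      vertex 12.00 4.00 17.00
      vertex 4.00 4.00 17.00
    endloop
  endfacet
  facet normal 0.0000 0.0000 1.0000
    outer loop
      vertex 0.00 0.00 17.00
      vertex 4.00 4.00 17.00
      vertex 4.00 15.00 17.00
    endloop
  endfacet
  facet normal 0.0000 0.0000 1.0000
    outer loop
      vertex 0.00 0.00 17.00
      vertex 4.00 15.00 17.00
      vertex 0.00 15.00 17.00
    endloop
  endfacet
  facet normal 0.0000 -1.0000 0.0000
    outer loop
      vertex 0.00 0.00 0.00
      vertex 12.00 0.00 0.00
      vertex 12.00 0.00 17.00
    endloop
  endfacet
  facet normal 0.0000 -1.0000 0.0000
    outer loop
      vertex 0.00 0.00 0.00
      vertex 12.00 0.00 17.00
      vertex 0.00 0.00 17.00
    endloop
  endfacet
  facet normal 1.0000 0.0000 0.0000
    outer loop
      vertex 12.00 0.00 0.00
      vertex 12.00 4.00 0.00
      vertex 12.00 4.00 17.00
    endloop
  endfacet
  facet normal 1.0000 0.0000 0.0000
    outer loop
      vertex 12.00 0.00 0.00
      vertex 12.00 4.00 17.00
      vertex 12.00 0.00 17.00
    endloop
  endfacet
  facet normal 0.0000 1.0000 0.0000
    outer loop
      vertex 12.00 4.00 0.00
      vertex 4.00 4.00 0.00
      vertex 4.00 4.00 17.00
    endloop
  endfacet
  facet normal 0.0000 1.0000 0.0000
    outer loop
      vertex 12.00 4.00 0.00
      vertex 4.00 4.00 17.00
      vertex 12.00 4.00 17.00
    endloop
  endfacet
  facet normal 1.0000 0.0000 0.0000
    outer loop
      vertex 4.00 4.00 0.00
      vertex 4.00 15.00 0.00
      vertex 4.00 15.00 17.00
    endloop
  endfacet
  facet normal 1.0000 0.0000 0.0000
    outer loop
      vertex 4.00 4.00 0.00
      vertex 4.00 15.00 17.00
      vertex 4.00 4.00 17.00
    endloop
  endfacet
  facet normal 0.0000 1.0000 0.0000
    outer loop
      vertex 4.00 15.00 0.00
      vertex 0.00 15.00 0.00
      vertex 0.00 15.00 17.00
    endloop
  endfacet
  facet normal 0.0000 1.0000 0.0000
    outer loop
      vertex 4.00 15.00 0.00
      vertex 0.00 15.00 17.00
      vertex 4.00 15.00 17.00
    endloop
  endfacet
  facet normal -1.0000 0.0000 0.0000
    outer loop
      vertex 0.00 15.00 0.00
      vertex 0.00 0.00 0.00
      vertex 0.00 0.00 17.00
    endloop
  endfacet
  facet normal -1.0000 0.0000 0.0000
    outer loop
      vertex 0.00 15.00 0.00
      vertex 0.00 0.00 17.00
      vertex 0.00 15.00 17.00
    endloop
  endfacet
endsolid part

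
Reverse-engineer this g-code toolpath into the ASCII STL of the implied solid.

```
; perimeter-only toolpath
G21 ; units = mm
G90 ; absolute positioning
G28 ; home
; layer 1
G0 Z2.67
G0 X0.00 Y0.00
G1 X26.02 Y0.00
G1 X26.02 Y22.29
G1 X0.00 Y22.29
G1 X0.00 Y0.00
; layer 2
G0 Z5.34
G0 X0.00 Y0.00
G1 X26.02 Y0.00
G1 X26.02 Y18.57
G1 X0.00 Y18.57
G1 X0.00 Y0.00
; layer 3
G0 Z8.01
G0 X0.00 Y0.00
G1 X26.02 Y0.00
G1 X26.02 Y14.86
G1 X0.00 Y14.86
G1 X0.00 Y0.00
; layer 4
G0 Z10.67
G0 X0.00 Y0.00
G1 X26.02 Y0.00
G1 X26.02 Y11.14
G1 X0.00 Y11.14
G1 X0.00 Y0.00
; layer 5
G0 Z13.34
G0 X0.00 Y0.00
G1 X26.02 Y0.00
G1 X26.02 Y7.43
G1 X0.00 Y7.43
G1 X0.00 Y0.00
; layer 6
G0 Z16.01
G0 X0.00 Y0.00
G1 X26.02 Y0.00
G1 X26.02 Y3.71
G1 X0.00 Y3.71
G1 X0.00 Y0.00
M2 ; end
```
solid part
  facet normal 0.0000 0.0000 -1.0000
    outer loop
      vertex 26.02 26.00 0.00
      vertex 26.02 0.00 0.00
      vertex 0.00 0.00 0.00
    endloop
  endfacet
  facet normal 0.0000 0.0000 -1.0000
    outer loop
      vertex 0.00 26.00 0.00
      vertex 26.02 26.00 0.00
      vertex 0.00 0.00 0.00
    endloop
  endfacet
  facet normal 0.0000 -1.0000 0.0000
    outer loop
      vertex 0.00 0.00 0.00
      vertex 26.02 0.00 0.00
      vertex 26.02 0.00 18.68
    endloop
  endfacet
  facet normal 0.0000 -1.0000 0.0000
    outer loop
      vertex 0.00 0.00 0.00
      vertex 26.02 0.00 18.68
      vertex 0.00 0.00 18.68
    endloop
  endfacet
  facet normal 0.0000 0.5835 0.8121
    outer loop
      vertex 0.00 0.00 18.68
      vertex 26.02 0.00 18.68
      vertex 26.02 26.00 0.00
    endloop
  endfacet
  facet normal 0.0000 0.5835 0.8121
    outer loop
      vertex 0.00 0.00 18.68
      vertex 26.02 26.00 0.00
      vertex 0.00 26.00 0.00
    endloop
  endfacet
  facet normal -1.0000 0.0000 0.0000
    outer loop
      vertex 0.00 0.00 18.68
      vertex 0.00 26.00 0.00
      vertex 0.00 0.00 0.00
    endloop
  endfacet
  facet normal 1.0000 0.0000 0.0000
    outer loop
      vertex 26.02 0.00 0.00
      vertex 26.02 26.00 0.00
      vertex 26.02 0.00 18.68
    endloop
  endfacet
endsolid part

The G0 Z moves step by Δz≈2.67 mm. The G1 loops shrink linearly with z, so the solid tapers from its base footprint up to z≈18.7. Closing with a flat bottom cap and the tapered top and triangulating gives 8 facets — a wedge (ramp): 26 × 26 mm base, rising to 18.7 mm along the y=0 edge and sloping linearly to z=0 at y=26.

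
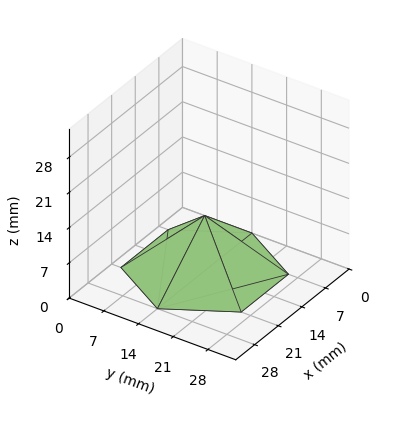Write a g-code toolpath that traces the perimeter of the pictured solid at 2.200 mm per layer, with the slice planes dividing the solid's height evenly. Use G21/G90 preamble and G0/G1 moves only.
Reading the render: the shape is a regular 6-sided pyramid, base circumscribed radius ≈ 14 mm, apex at z ≈ 11 mm (dimensions read to the nearest mm from the axis ticks). For the g-code, the solid's height is divided into equal slices at the stated Δz and each level perimeter traced with G1 moves after a G0 lift.

; perimeter-only toolpath
G21 ; units = mm
G90 ; absolute positioning
G28 ; home
; layer 1
G0 Z2.200
G0 X25.200 Y14.000
G1 X19.600 Y23.699
G1 X8.400 Y23.699
G1 X2.800 Y14.000
G1 X8.400 Y4.301
G1 X19.600 Y4.301
G1 X25.200 Y14.000
; layer 2
G0 Z4.400
G0 X22.400 Y14.000
G1 X18.200 Y21.274
G1 X9.800 Y21.274
G1 X5.600 Y14.000
G1 X9.800 Y6.726
G1 X18.200 Y6.726
G1 X22.400 Y14.000
; layer 3
G0 Z6.600
G0 X19.600 Y14.000
G1 X16.800 Y18.850
G1 X11.200 Y18.850
G1 X8.400 Y14.000
G1 X11.200 Y9.150
G1 X16.800 Y9.150
G1 X19.600 Y14.000
; layer 4
G0 Z8.800
G0 X16.800 Y14.000
G1 X15.400 Y16.425
G1 X12.600 Y16.425
G1 X11.200 Y14.000
G1 X12.600 Y11.575
G1 X15.400 Y11.575
G1 X16.800 Y14.000
M2 ; end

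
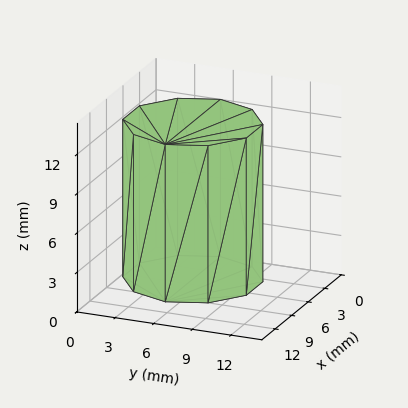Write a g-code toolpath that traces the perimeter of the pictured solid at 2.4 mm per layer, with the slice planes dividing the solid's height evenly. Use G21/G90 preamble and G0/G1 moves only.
Reading the render: the shape is a regular 10-sided prism (a cylinder approximated with 10 flat sides), circumscribed radius ≈ 5 mm, height ≈ 12 mm (dimensions read to the nearest mm from the axis ticks). For the g-code, the solid's height is divided into equal slices at the stated Δz and each level perimeter traced with G1 moves after a G0 lift.

; perimeter-only toolpath
G21 ; units = mm
G90 ; absolute positioning
G28 ; home
; layer 1
G0 Z2.4
G0 X10.0 Y5.0
G1 X9.0 Y7.9
G1 X6.5 Y9.8
G1 X3.5 Y9.8
G1 X1.0 Y7.9
G1 X0.0 Y5.0
G1 X1.0 Y2.1
G1 X3.5 Y0.2
G1 X6.5 Y0.2
G1 X9.0 Y2.1
G1 X10.0 Y5.0
; layer 2
G0 Z4.8
G0 X10.0 Y5.0
G1 X9.0 Y7.9
G1 X6.5 Y9.8
G1 X3.5 Y9.8
G1 X1.0 Y7.9
G1 X0.0 Y5.0
G1 X1.0 Y2.1
G1 X3.5 Y0.2
G1 X6.5 Y0.2
G1 X9.0 Y2.1
G1 X10.0 Y5.0
; layer 3
G0 Z7.2
G0 X10.0 Y5.0
G1 X9.0 Y7.9
G1 X6.5 Y9.8
G1 X3.5 Y9.8
G1 X1.0 Y7.9
G1 X0.0 Y5.0
G1 X1.0 Y2.1
G1 X3.5 Y0.2
G1 X6.5 Y0.2
G1 X9.0 Y2.1
G1 X10.0 Y5.0
; layer 4
G0 Z9.6
G0 X10.0 Y5.0
G1 X9.0 Y7.9
G1 X6.5 Y9.8
G1 X3.5 Y9.8
G1 X1.0 Y7.9
G1 X0.0 Y5.0
G1 X1.0 Y2.1
G1 X3.5 Y0.2
G1 X6.5 Y0.2
G1 X9.0 Y2.1
G1 X10.0 Y5.0
; layer 5
G0 Z12.0
G0 X10.0 Y5.0
G1 X9.0 Y7.9
G1 X6.5 Y9.8
G1 X3.5 Y9.8
G1 X1.0 Y7.9
G1 X0.0 Y5.0
G1 X1.0 Y2.1
G1 X3.5 Y0.2
G1 X6.5 Y0.2
G1 X9.0 Y2.1
G1 X10.0 Y5.0
M2 ; end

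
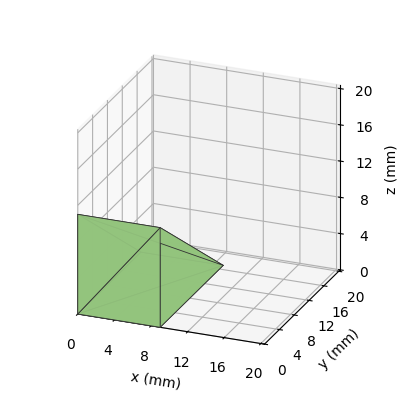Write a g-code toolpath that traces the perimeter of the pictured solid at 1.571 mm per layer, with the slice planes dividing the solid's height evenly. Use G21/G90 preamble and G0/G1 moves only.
Reading the render: the shape is a wedge (ramp): 9 × 17 mm base, rising to 11 mm along the y=0 edge and sloping linearly to z=0 at y=17 (dimensions read to the nearest mm from the axis ticks). For the g-code, the solid's height is divided into equal slices at the stated Δz and each level perimeter traced with G1 moves after a G0 lift.

; perimeter-only toolpath
G21 ; units = mm
G90 ; absolute positioning
G28 ; home
; layer 1
G0 Z1.571
G0 X0.000 Y0.000
G1 X9.000 Y0.000
G1 X9.000 Y14.571
G1 X0.000 Y14.571
G1 X0.000 Y0.000
; layer 2
G0 Z3.143
G0 X0.000 Y0.000
G1 X9.000 Y0.000
G1 X9.000 Y12.143
G1 X0.000 Y12.143
G1 X0.000 Y0.000
; layer 3
G0 Z4.714
G0 X0.000 Y0.000
G1 X9.000 Y0.000
G1 X9.000 Y9.714
G1 X0.000 Y9.714
G1 X0.000 Y0.000
; layer 4
G0 Z6.286
G0 X0.000 Y0.000
G1 X9.000 Y0.000
G1 X9.000 Y7.286
G1 X0.000 Y7.286
G1 X0.000 Y0.000
; layer 5
G0 Z7.857
G0 X0.000 Y0.000
G1 X9.000 Y0.000
G1 X9.000 Y4.857
G1 X0.000 Y4.857
G1 X0.000 Y0.000
; layer 6
G0 Z9.429
G0 X0.000 Y0.000
G1 X9.000 Y0.000
G1 X9.000 Y2.429
G1 X0.000 Y2.429
G1 X0.000 Y0.000
M2 ; end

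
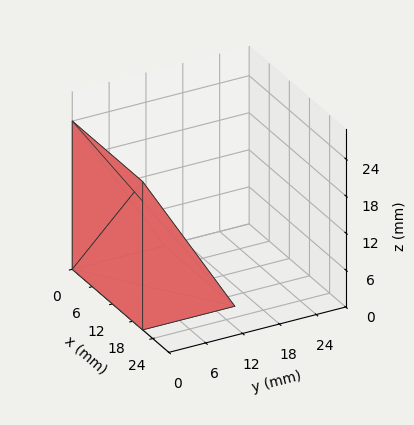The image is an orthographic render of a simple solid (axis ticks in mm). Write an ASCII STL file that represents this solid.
Reading the render: the shape is a wedge (ramp): 21 × 15 mm base, rising to 24 mm along the y=0 edge and sloping linearly to z=0 at y=15 (dimensions read to the nearest mm from the axis ticks). For the STL, each face is triangulated and given an outward normal.

solid part
  facet normal 0.0000 0.0000 -1.0000
    outer loop
      vertex 21.0 15.0 0.0
      vertex 21.0 0.0 0.0
      vertex 0.0 0.0 0.0
    endloop
  endfacet
  facet normal 0.0000 0.0000 -1.0000
    outer loop
      vertex 0.0 15.0 0.0
      vertex 21.0 15.0 0.0
      vertex 0.0 0.0 0.0
    endloop
  endfacet
  facet normal 0.0000 -1.0000 0.0000
    outer loop
      vertex 0.0 0.0 0.0
      vertex 21.0 0.0 0.0
      vertex 21.0 0.0 24.0
    endloop
  endfacet
  facet normal 0.0000 -1.0000 0.0000
    outer loop
      vertex 0.0 0.0 0.0
      vertex 21.0 0.0 24.0
      vertex 0.0 0.0 24.0
    endloop
  endfacet
  facet normal 0.0000 0.8480 0.5300
    outer loop
      vertex 0.0 0.0 24.0
      vertex 21.0 0.0 24.0
      vertex 21.0 15.0 0.0
    endloop
  endfacet
  facet normal 0.0000 0.8480 0.5300
    outer loop
      vertex 0.0 0.0 24.0
      vertex 21.0 15.0 0.0
      vertex 0.0 15.0 0.0
    endloop
  endfacet
  facet normal -1.0000 0.0000 0.0000
    outer loop
      vertex 0.0 0.0 24.0
      vertex 0.0 15.0 0.0
      vertex 0.0 0.0 0.0
    endloop
  endfacet
  facet normal 1.0000 0.0000 0.0000
    outer loop
      vertex 21.0 0.0 0.0
      vertex 21.0 15.0 0.0
      vertex 21.0 0.0 24.0
    endloop
  endfacet
endsolid part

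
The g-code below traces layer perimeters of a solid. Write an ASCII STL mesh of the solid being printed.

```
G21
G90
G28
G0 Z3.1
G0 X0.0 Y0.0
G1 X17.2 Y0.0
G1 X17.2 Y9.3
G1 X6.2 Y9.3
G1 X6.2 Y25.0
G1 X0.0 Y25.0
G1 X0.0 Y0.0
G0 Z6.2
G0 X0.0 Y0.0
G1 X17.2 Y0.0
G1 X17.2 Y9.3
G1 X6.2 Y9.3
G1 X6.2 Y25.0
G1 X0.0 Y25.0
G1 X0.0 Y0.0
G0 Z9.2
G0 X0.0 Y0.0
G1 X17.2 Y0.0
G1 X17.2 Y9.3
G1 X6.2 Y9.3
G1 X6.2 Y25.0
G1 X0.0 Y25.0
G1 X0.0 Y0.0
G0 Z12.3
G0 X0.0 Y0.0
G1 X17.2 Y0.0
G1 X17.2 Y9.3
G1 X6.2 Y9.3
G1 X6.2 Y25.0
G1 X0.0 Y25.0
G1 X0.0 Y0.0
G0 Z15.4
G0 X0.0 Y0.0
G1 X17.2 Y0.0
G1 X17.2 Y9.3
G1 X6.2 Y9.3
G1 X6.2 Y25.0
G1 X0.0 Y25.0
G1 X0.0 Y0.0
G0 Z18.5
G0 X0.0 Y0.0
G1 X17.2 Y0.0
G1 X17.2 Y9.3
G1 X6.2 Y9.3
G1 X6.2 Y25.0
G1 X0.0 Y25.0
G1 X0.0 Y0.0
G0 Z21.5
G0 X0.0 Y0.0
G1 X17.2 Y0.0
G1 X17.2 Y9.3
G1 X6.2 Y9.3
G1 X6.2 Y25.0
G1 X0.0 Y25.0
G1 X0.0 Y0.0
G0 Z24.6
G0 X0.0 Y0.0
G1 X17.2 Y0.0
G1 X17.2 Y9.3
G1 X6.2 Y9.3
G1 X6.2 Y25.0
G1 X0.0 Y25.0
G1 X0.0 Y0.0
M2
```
solid part
  facet normal 0.0000 0.0000 -1.0000
    outer loop
      vertex 17.2 9.3 0.0
      vertex 17.2 0.0 0.0
      vertex 0.0 0.0 0.0
    endloop
  endfacet
  facet normal 0.0000 0.0000 -1.0000
    outer loop
      vertex 6.2 9.3 0.0
      vertex 17.2 9.3 0.0
      vertex 0.0 0.0 0.0
    endloop
  endfacet
  facet normal 0.0000 0.0000 -1.0000
    outer loop
      vertex 6.2 25.0 0.0
      vertex 6.2 9.3 0.0
      vertex 0.0 0.0 0.0
    endloop
  endfacet
  facet normal 0.0000 0.0000 -1.0000
    outer loop
      vertex 0.0 25.0 0.0
      vertex 6.2 25.0 0.0
      vertex 0.0 0.0 0.0
    endloop
  endfacet
  facet normal 0.0000 0.0000 1.0000
    outer loop
      vertex 0.0 0.0 24.6
      vertex 17.2 0.0 24.6
      vertex 17.2 9.3 24.6
    endloop
  endfacet
  facet normal 0.0000 0.0000 1.0000
    outer loop
      vertex 0.0 0.0 24.6
      vertex 17.2 9.3 24.6
      vertex 6.2 9.3 24.6
    endloop
  endfacet
  facet normal 0.0000 0.0000 1.0000
    outer loop
      vertex 0.0 0.0 24.6
      vertex 6.2 9.3 24.6
      vertex 6.2 25.0 24.6
    endloop
  endfacet
  facet normal 0.0000 0.0000 1.0000
    outer loop
      vertex 0.0 0.0 24.6
      vertex 6.2 25.0 24.6
      vertex 0.0 25.0 24.6
    endloop
  endfacet
  facet normal 0.0000 -1.0000 0.0000
    outer loop
      vertex 0.0 0.0 0.0
      vertex 17.2 0.0 0.0
      vertex 17.2 0.0 24.6
    endloop
  endfacet
  facet normal 0.0000 -1.0000 0.0000
    outer loop
      vertex 0.0 0.0 0.0
      vertex 17.2 0.0 24.6
      vertex 0.0 0.0 24.6
    endloop
  endfacet
  facet normal 1.0000 0.0000 0.0000
    outer loop
      vertex 17.2 0.0 0.0
      vertex 17.2 9.3 0.0
      vertex 17.2 9.3 24.6
    endloop
  endfacet
  facet normal 1.0000 0.0000 0.0000
    outer loop
      vertex 17.2 0.0 0.0
      vertex 17.2 9.3 24.6
      vertex 17.2 0.0 24.6
    endloop
  endfacet
  facet normal 0.0000 1.0000 0.0000
    outer loop
      vertex 17.2 9.3 0.0
      vertex 6.2 9.3 0.0
      vertex 6.2 9.3 24.6
    endloop
  endfacet
  facet normal 0.0000 1.0000 0.0000
    outer loop
      vertex 17.2 9.3 0.0
      vertex 6.2 9.3 24.6
      vertex 17.2 9.3 24.6
    endloop
  endfacet
  facet normal 1.0000 0.0000 0.0000
    outer loop
      vertex 6.2 9.3 0.0
      vertex 6.2 25.0 0.0
      vertex 6.2 25.0 24.6
    endloop
  endfacet
  facet normal 1.0000 0.0000 0.0000
    outer loop
      vertex 6.2 9.3 0.0
      vertex 6.2 25.0 24.6
      vertex 6.2 9.3 24.6
    endloop
  endfacet
  facet normal 0.0000 1.0000 0.0000
    outer loop
      vertex 6.2 25.0 0.0
      vertex 0.0 25.0 0.0
      vertex 0.0 25.0 24.6
    endloop
  endfacet
  facet normal 0.0000 1.0000 0.0000
    outer loop
      vertex 6.2 25.0 0.0
      vertex 0.0 25.0 24.6
      vertex 6.2 25.0 24.6
    endloop
  endfacet
  facet normal -1.0000 0.0000 0.0000
    outer loop
      vertex 0.0 25.0 0.0
      vertex 0.0 0.0 0.0
      vertex 0.0 0.0 24.6
    endloop
  endfacet
  facet normal -1.0000 0.0000 0.0000
    outer loop
      vertex 0.0 25.0 0.0
      vertex 0.0 0.0 24.6
      vertex 0.0 25.0 24.6
    endloop
  endfacet
endsolid part

The G0 Z moves step by Δz≈3.1 mm. Every layer's G1 loop is the same polygon, so the solid is a straight extrusion of it from z=0 to z≈24.6. Closing with flat bottom and top caps and triangulating gives 20 facets — an L-shaped prism: outer 17.2 × 25 mm, arm thicknesses ≈ 9.3 mm (horizontal) and 6.2 mm (vertical), extruded 24.6 mm in z.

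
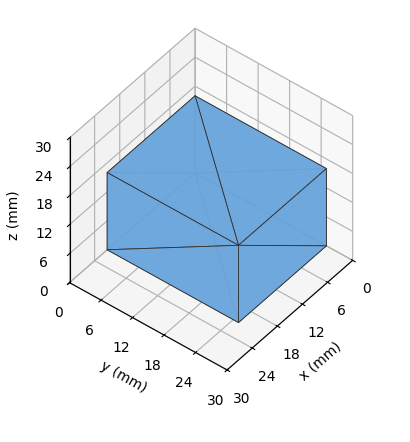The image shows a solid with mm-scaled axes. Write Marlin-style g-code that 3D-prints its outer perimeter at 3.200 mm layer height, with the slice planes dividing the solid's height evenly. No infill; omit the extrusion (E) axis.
Reading the render: the shape is a rectangular box, roughly 21 × 25 mm footprint and 16 mm tall (dimensions read to the nearest mm from the axis ticks). For the g-code, the solid's height is divided into equal slices at the stated Δz and each level perimeter traced with G1 moves after a G0 lift.

; perimeter-only toolpath
G21 ; units = mm
G90 ; absolute positioning
G28 ; home
; layer 1
G0 Z3.200
G0 X0.000 Y0.000
G1 X21.000 Y0.000
G1 X21.000 Y25.000
G1 X0.000 Y25.000
G1 X0.000 Y0.000
; layer 2
G0 Z6.400
G0 X0.000 Y0.000
G1 X21.000 Y0.000
G1 X21.000 Y25.000
G1 X0.000 Y25.000
G1 X0.000 Y0.000
; layer 3
G0 Z9.600
G0 X0.000 Y0.000
G1 X21.000 Y0.000
G1 X21.000 Y25.000
G1 X0.000 Y25.000
G1 X0.000 Y0.000
; layer 4
G0 Z12.800
G0 X0.000 Y0.000
G1 X21.000 Y0.000
G1 X21.000 Y25.000
G1 X0.000 Y25.000
G1 X0.000 Y0.000
; layer 5
G0 Z16.000
G0 X0.000 Y0.000
G1 X21.000 Y0.000
G1 X21.000 Y25.000
G1 X0.000 Y25.000
G1 X0.000 Y0.000
M2 ; end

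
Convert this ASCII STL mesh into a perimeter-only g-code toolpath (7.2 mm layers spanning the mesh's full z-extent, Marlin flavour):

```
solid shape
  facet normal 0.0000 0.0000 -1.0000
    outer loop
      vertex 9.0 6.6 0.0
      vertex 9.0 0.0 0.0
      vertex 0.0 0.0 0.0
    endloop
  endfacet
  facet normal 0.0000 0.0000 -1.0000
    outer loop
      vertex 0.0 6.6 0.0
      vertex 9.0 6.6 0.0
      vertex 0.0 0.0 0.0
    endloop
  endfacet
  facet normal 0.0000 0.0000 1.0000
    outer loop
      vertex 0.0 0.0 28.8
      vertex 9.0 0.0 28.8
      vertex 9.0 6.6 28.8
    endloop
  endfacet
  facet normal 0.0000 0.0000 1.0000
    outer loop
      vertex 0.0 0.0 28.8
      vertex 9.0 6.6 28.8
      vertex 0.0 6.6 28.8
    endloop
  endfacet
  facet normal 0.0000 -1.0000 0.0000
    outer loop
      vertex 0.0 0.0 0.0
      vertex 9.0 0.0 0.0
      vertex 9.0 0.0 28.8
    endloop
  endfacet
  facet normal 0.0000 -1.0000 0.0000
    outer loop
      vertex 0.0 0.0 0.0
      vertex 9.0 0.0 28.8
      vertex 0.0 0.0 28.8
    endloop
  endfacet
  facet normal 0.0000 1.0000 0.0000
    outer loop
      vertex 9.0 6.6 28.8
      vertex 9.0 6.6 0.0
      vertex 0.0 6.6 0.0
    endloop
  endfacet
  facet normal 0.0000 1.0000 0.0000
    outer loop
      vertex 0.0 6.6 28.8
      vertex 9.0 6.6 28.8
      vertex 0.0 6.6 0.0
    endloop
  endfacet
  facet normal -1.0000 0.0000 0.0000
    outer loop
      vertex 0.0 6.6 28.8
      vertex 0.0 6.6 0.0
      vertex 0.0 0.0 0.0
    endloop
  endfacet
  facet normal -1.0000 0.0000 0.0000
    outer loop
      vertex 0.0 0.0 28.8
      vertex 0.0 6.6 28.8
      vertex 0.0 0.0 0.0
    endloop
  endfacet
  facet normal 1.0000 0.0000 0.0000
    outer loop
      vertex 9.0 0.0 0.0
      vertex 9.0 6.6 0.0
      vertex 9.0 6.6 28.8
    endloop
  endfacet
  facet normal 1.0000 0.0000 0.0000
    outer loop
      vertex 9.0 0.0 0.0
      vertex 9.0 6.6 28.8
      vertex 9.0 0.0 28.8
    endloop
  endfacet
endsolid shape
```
; perimeter-only toolpath
G21 ; units = mm
G90 ; absolute positioning
G28 ; home
; layer 1
G0 Z7.2
G0 X0.0 Y0.0
G1 X9.0 Y0.0
G1 X9.0 Y6.6
G1 X0.0 Y6.6
G1 X0.0 Y0.0
; layer 2
G0 Z14.4
G0 X0.0 Y0.0
G1 X9.0 Y0.0
G1 X9.0 Y6.6
G1 X0.0 Y6.6
G1 X0.0 Y0.0
; layer 3
G0 Z21.6
G0 X0.0 Y0.0
G1 X9.0 Y0.0
G1 X9.0 Y6.6
G1 X0.0 Y6.6
G1 X0.0 Y0.0
; layer 4
G0 Z28.8
G0 X0.0 Y0.0
G1 X9.0 Y0.0
G1 X9.0 Y6.6
G1 X0.0 Y6.6
G1 X0.0 Y0.0
M2 ; end

The solid is a rectangular box, roughly 9 × 6.6 mm footprint and 28.8 mm tall. Slicing at Δz = 7.2 mm — 4 equal slices spanning the solid's height, so layer i sits at z = i·h/4 — gives 4 non-empty perimeters. Each is a 4-segment closed polygon; G0 lifts to the layer z and rapids to the start vertex, then G1 traces the edges.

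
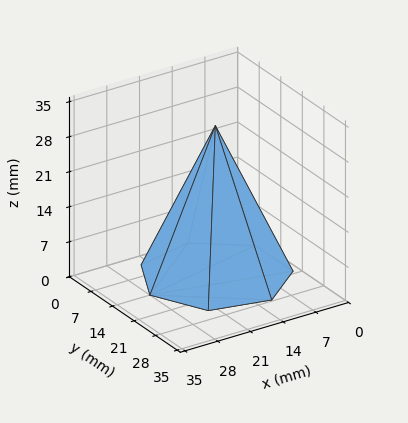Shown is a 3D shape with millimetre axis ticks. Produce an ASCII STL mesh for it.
Reading the render: the shape is a regular 7-sided pyramid, base circumscribed radius ≈ 14 mm, apex at z ≈ 30 mm (dimensions read to the nearest mm from the axis ticks). For the STL, each face is triangulated and given an outward normal.

solid part
  facet normal 0.0000 0.0000 -1.0000
    outer loop
      vertex 10.9 27.6 0.0
      vertex 22.7 24.9 0.0
      vertex 28.0 14.0 0.0
    endloop
  endfacet
  facet normal 0.0000 0.0000 -1.0000
    outer loop
      vertex 1.4 20.1 0.0
      vertex 10.9 27.6 0.0
      vertex 28.0 14.0 0.0
    endloop
  endfacet
  facet normal 0.0000 0.0000 -1.0000
    outer loop
      vertex 1.4 7.9 0.0
      vertex 1.4 20.1 0.0
      vertex 28.0 14.0 0.0
    endloop
  endfacet
  facet normal 0.0000 0.0000 -1.0000
    outer loop
      vertex 10.9 0.4 0.0
      vertex 1.4 7.9 0.0
      vertex 28.0 14.0 0.0
    endloop
  endfacet
  facet normal 0.0000 0.0000 -1.0000
    outer loop
      vertex 22.7 3.1 0.0
      vertex 10.9 0.4 0.0
      vertex 28.0 14.0 0.0
    endloop
  endfacet
  facet normal 0.8293 0.4032 0.3870
    outer loop
      vertex 28.0 14.0 0.0
      vertex 22.7 24.9 0.0
      vertex 14.0 14.0 30.0
    endloop
  endfacet
  facet normal 0.2057 0.8991 0.3863
    outer loop
      vertex 22.7 24.9 0.0
      vertex 10.9 27.6 0.0
      vertex 14.0 14.0 30.0
    endloop
  endfacet
  facet normal -0.5713 0.7237 0.3871
    outer loop
      vertex 10.9 27.6 0.0
      vertex 1.4 20.1 0.0
      vertex 14.0 14.0 30.0
    endloop
  endfacet
  facet normal -0.9220 0.0000 0.3872
    outer loop
      vertex 1.4 20.1 0.0
      vertex 1.4 7.9 0.0
      vertex 14.0 14.0 30.0
    endloop
  endfacet
  facet normal -0.5713 -0.7237 0.3871
    outer loop
      vertex 1.4 7.9 0.0
      vertex 10.9 0.4 0.0
      vertex 14.0 14.0 30.0
    endloop
  endfacet
  facet normal 0.2057 -0.8991 0.3863
    outer loop
      vertex 10.9 0.4 0.0
      vertex 22.7 3.1 0.0
      vertex 14.0 14.0 30.0
    endloop
  endfacet
  facet normal 0.8293 -0.4032 0.3870
    outer loop
      vertex 22.7 3.1 0.0
      vertex 28.0 14.0 0.0
      vertex 14.0 14.0 30.0
    endloop
  endfacet
endsolid part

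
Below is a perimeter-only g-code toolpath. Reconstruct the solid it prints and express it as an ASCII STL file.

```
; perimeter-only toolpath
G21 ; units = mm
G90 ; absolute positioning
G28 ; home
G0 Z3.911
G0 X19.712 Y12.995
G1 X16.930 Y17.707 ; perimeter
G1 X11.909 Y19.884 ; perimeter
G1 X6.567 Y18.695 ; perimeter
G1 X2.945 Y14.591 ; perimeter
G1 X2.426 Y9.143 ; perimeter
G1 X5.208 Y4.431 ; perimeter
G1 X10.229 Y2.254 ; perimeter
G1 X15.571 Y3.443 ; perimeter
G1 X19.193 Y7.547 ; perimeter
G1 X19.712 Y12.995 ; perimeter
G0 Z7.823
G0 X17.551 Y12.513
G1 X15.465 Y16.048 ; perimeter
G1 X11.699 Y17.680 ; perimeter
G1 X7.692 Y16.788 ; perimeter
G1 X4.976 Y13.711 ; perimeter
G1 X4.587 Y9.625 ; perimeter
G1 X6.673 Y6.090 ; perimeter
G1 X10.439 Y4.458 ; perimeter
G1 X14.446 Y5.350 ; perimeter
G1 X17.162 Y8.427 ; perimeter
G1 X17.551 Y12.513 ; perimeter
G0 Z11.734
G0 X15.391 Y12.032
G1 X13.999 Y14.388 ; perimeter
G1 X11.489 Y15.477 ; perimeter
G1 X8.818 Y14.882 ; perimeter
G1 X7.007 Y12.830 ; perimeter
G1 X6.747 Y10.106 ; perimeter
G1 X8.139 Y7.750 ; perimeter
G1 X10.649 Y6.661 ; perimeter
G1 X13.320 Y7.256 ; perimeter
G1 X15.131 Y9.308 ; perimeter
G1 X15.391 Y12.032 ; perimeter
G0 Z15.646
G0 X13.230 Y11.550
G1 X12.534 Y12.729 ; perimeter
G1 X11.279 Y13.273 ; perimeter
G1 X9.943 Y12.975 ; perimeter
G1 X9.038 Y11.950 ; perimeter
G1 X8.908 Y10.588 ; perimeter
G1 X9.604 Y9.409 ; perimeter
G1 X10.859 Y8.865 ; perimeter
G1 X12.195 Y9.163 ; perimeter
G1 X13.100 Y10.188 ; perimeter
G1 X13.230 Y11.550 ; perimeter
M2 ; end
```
solid part
  facet normal 0.0000 0.0000 -1.0000
    outer loop
      vertex 12.119 22.088 0.000
      vertex 18.395 19.367 0.000
      vertex 21.873 13.476 0.000
    endloop
  endfacet
  facet normal 0.0000 0.0000 -1.0000
    outer loop
      vertex 5.441 20.601 0.000
      vertex 12.119 22.088 0.000
      vertex 21.873 13.476 0.000
    endloop
  endfacet
  facet normal 0.0000 0.0000 -1.0000
    outer loop
      vertex 0.914 15.472 0.000
      vertex 5.441 20.601 0.000
      vertex 21.873 13.476 0.000
    endloop
  endfacet
  facet normal 0.0000 0.0000 -1.0000
    outer loop
      vertex 0.265 8.662 0.000
      vertex 0.914 15.472 0.000
      vertex 21.873 13.476 0.000
    endloop
  endfacet
  facet normal 0.0000 0.0000 -1.0000
    outer loop
      vertex 3.743 2.771 0.000
      vertex 0.265 8.662 0.000
      vertex 21.873 13.476 0.000
    endloop
  endfacet
  facet normal 0.0000 0.0000 -1.0000
    outer loop
      vertex 10.019 0.050 0.000
      vertex 3.743 2.771 0.000
      vertex 21.873 13.476 0.000
    endloop
  endfacet
  facet normal 0.0000 0.0000 -1.0000
    outer loop
      vertex 16.697 1.537 0.000
      vertex 10.019 0.050 0.000
      vertex 21.873 13.476 0.000
    endloop
  endfacet
  facet normal 0.0000 0.0000 -1.0000
    outer loop
      vertex 21.224 6.666 0.000
      vertex 16.697 1.537 0.000
      vertex 21.873 13.476 0.000
    endloop
  endfacet
  facet normal 0.7582 0.4477 0.4740
    outer loop
      vertex 21.873 13.476 0.000
      vertex 18.395 19.367 0.000
      vertex 11.069 11.069 19.557
    endloop
  endfacet
  facet normal 0.3503 0.8079 0.4740
    outer loop
      vertex 18.395 19.367 0.000
      vertex 12.119 22.088 0.000
      vertex 11.069 11.069 19.557
    endloop
  endfacet
  facet normal -0.1914 0.8595 0.4740
    outer loop
      vertex 12.119 22.088 0.000
      vertex 5.441 20.601 0.000
      vertex 11.069 11.069 19.557
    endloop
  endfacet
  facet normal -0.6602 0.5827 0.4740
    outer loop
      vertex 5.441 20.601 0.000
      vertex 0.914 15.472 0.000
      vertex 11.069 11.069 19.557
    endloop
  endfacet
  facet normal -0.8766 0.0835 0.4740
    outer loop
      vertex 0.914 15.472 0.000
      vertex 0.265 8.662 0.000
      vertex 11.069 11.069 19.557
    endloop
  endfacet
  facet normal -0.7582 -0.4477 0.4740
    outer loop
      vertex 0.265 8.662 0.000
      vertex 3.743 2.771 0.000
      vertex 11.069 11.069 19.557
    endloop
  endfacet
  facet normal -0.3503 -0.8079 0.4740
    outer loop
      vertex 3.743 2.771 0.000
      vertex 10.019 0.050 0.000
      vertex 11.069 11.069 19.557
    endloop
  endfacet
  facet normal 0.1914 -0.8595 0.4740
    outer loop
      vertex 10.019 0.050 0.000
      vertex 16.697 1.537 0.000
      vertex 11.069 11.069 19.557
    endloop
  endfacet
  facet normal 0.6602 -0.5827 0.4740
    outer loop
      vertex 16.697 1.537 0.000
      vertex 21.224 6.666 0.000
      vertex 11.069 11.069 19.557
    endloop
  endfacet
  facet normal 0.8766 -0.0835 0.4740
    outer loop
      vertex 21.224 6.666 0.000
      vertex 21.873 13.476 0.000
      vertex 11.069 11.069 19.557
    endloop
  endfacet
endsolid part

The G0 Z moves step by Δz≈3.911 mm. The G1 loops shrink linearly with z, so the solid tapers from its base footprint up to z≈19.6. Closing with a flat bottom cap and the tapered top and triangulating gives 18 facets — a regular 10-sided pyramid, base circumscribed radius ≈ 11.1 mm, apex at z ≈ 19.6 mm.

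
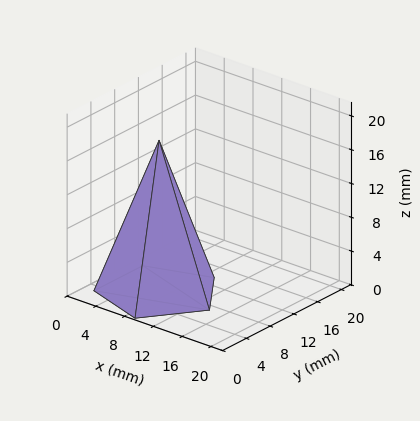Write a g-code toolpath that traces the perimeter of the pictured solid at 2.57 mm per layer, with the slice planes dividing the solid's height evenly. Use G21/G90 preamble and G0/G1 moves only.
Reading the render: the shape is a regular 5-sided pyramid, base circumscribed radius ≈ 7 mm, apex at z ≈ 18 mm (dimensions read to the nearest mm from the axis ticks). For the g-code, the solid's height is divided into equal slices at the stated Δz and each level perimeter traced with G1 moves after a G0 lift.

; perimeter-only toolpath
G21 ; units = mm
G90 ; absolute positioning
G28 ; home
; layer 1
G0 Z2.57
G0 X13.00 Y7.00
G1 X8.85 Y12.71
G1 X2.15 Y10.52
G1 X2.15 Y3.48
G1 X8.85 Y1.29
G1 X13.00 Y7.00
; layer 2
G0 Z5.14
G0 X12.00 Y7.00
G1 X8.54 Y11.76
G1 X2.96 Y9.94
G1 X2.96 Y4.06
G1 X8.54 Y2.24
G1 X12.00 Y7.00
; layer 3
G0 Z7.71
G0 X11.00 Y7.00
G1 X8.23 Y10.81
G1 X3.77 Y9.35
G1 X3.77 Y4.65
G1 X8.23 Y3.19
G1 X11.00 Y7.00
; layer 4
G0 Z10.29
G0 X10.00 Y7.00
G1 X7.93 Y9.85
G1 X4.57 Y8.76
G1 X4.57 Y5.24
G1 X7.93 Y4.15
G1 X10.00 Y7.00
; layer 5
G0 Z12.86
G0 X9.00 Y7.00
G1 X7.62 Y8.90
G1 X5.38 Y8.17
G1 X5.38 Y5.83
G1 X7.62 Y5.10
G1 X9.00 Y7.00
; layer 6
G0 Z15.43
G0 X8.00 Y7.00
G1 X7.31 Y7.95
G1 X6.19 Y7.59
G1 X6.19 Y6.41
G1 X7.31 Y6.05
G1 X8.00 Y7.00
M2 ; end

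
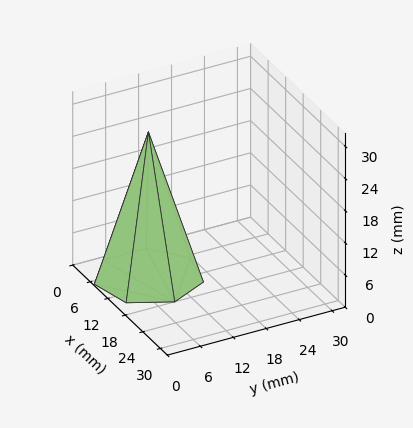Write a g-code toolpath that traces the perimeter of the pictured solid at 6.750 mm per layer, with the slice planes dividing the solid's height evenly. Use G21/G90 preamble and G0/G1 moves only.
Reading the render: the shape is a regular 7-sided pyramid, base circumscribed radius ≈ 9 mm, apex at z ≈ 27 mm (dimensions read to the nearest mm from the axis ticks). For the g-code, the solid's height is divided into equal slices at the stated Δz and each level perimeter traced with G1 moves after a G0 lift.

; perimeter-only toolpath
G21 ; units = mm
G90 ; absolute positioning
G28 ; home
; layer 1
G0 Z6.750
G0 X15.750 Y9.000
G1 X13.208 Y14.277
G1 X7.498 Y15.581
G1 X2.918 Y11.929
G1 X2.918 Y6.071
G1 X7.498 Y2.420
G1 X13.208 Y3.723
G1 X15.750 Y9.000
; layer 2
G0 Z13.500
G0 X13.500 Y9.000
G1 X11.806 Y12.518
G1 X7.998 Y13.387
G1 X4.946 Y10.953
G1 X4.946 Y7.047
G1 X7.998 Y4.613
G1 X11.806 Y5.482
G1 X13.500 Y9.000
; layer 3
G0 Z20.250
G0 X11.250 Y9.000
G1 X10.403 Y10.759
G1 X8.499 Y11.194
G1 X6.973 Y9.976
G1 X6.973 Y8.024
G1 X8.499 Y6.806
G1 X10.403 Y7.241
G1 X11.250 Y9.000
M2 ; end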